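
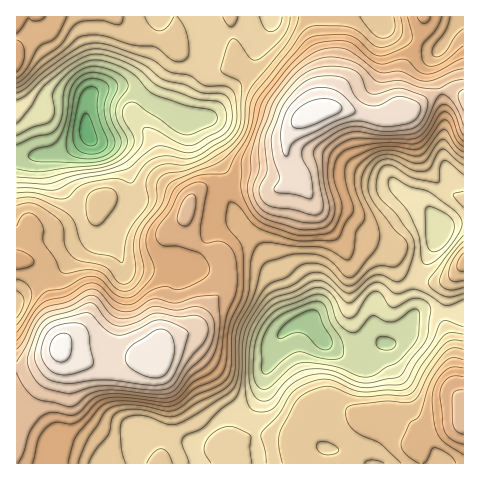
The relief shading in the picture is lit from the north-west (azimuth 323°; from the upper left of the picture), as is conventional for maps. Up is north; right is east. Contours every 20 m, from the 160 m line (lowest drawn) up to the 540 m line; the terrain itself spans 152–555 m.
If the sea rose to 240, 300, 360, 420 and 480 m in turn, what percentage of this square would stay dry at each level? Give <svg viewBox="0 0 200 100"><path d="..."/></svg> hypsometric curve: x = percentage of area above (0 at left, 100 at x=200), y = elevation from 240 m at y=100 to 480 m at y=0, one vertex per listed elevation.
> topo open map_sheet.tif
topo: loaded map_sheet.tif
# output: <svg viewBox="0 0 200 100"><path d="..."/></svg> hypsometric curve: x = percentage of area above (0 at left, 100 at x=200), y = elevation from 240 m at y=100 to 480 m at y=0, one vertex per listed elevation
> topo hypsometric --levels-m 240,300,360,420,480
<svg viewBox="0 0 200 100"><path d="M189 100l-29-25-59-25-48-25-30-25"/></svg>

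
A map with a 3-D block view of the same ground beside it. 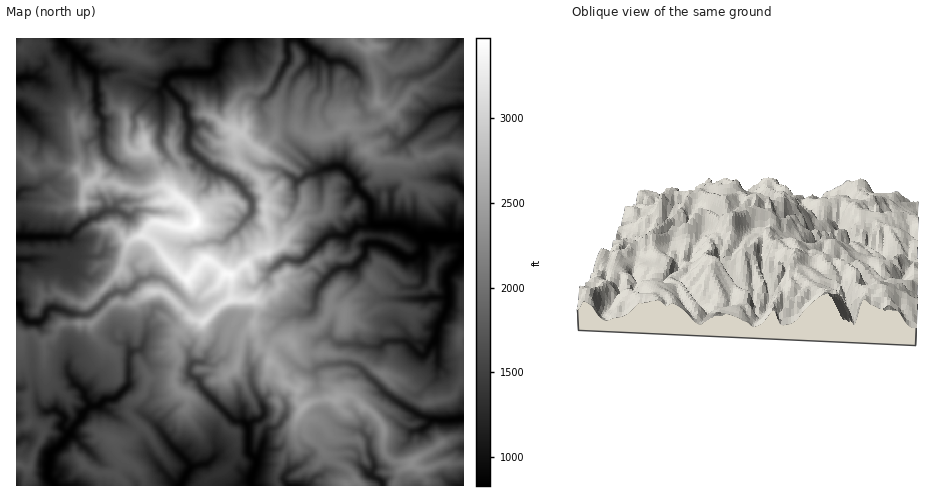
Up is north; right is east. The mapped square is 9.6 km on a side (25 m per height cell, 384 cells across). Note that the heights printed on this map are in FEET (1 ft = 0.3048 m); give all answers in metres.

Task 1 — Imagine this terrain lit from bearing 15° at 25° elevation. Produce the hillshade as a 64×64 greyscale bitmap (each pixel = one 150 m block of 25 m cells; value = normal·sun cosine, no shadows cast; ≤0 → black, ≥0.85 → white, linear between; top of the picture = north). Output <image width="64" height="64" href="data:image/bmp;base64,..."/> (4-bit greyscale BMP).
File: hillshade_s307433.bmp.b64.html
<image width="64" height="64" href="data:image/bmp;base64,Qk12CAAAAAAAAHYAAAAoAAAAQAAAAEAAAAABAAQAAAAAAAAIAAATCwAAEwsAABAAAAAAAAAAAAAAABEREQAiIiIAMzMzAERERABVVVUAZmZmAHd3dwCIiIgAmZmZAKqqqgC7u7sAzMzMAN3d3QDu7u4A////ACR7pVIAAkRYdHmpRImHZVZ3dVdAABd5q6/7A2QQOJQBFHqWUwAVd3dViqY0iap2Z2Z1ZjMQBGiZ3tUEQgBEUQE3eIYzI4uodmirgld4q6iGRoZkJVUhNHvYIxFDJXYhIpqHhkNa3HZnm7klq1RWmYWJdlYgJmMlioJgBKupmYmZupRnma7ENXiZlDrIMyNnZ6lWZ1ETVXiIVXAa3dyXis26ozWr7DFGeHdjnHEjRVVXhzdDQkImd2ZGUVms3ttVeHh1Emu0E2eIh0bJECJHZFeHNCIjU1dmZnoyV4re67uGMkdGh3RHiaqWa7IBEmdUaqdSRjNGdmiZqRJpqpzM/+10WamVWJq8yne7QREUdUbetZUkZEZmiHVTEayoaL7//nec63NbvO2merUSIiVUXMlRViF1NniFIkAW24nKVnd6V6urMUW92WWIUiI0RUbLIiAmIEREZ1I2QFzKzZIAAAJHlSMDVoiIqHQ0QiRVfcADEXADIWdUImdIzd7WAAAAE3h0MSeaQSWKlkZUI2ncABMFYBYBephnhozd6gAWmYdUiXVlfNciABmnZVRIzdAAIxgAIgR5upq6u81wA2i8y5VGZmesoRMyFHVlVWv+UAExNwACSbq5m83d1gBXiau6ljVmeKkRJGZlQ2dmicYCVUBVIjab3cqrvN6ACKu6qrmHZnZ4hhNVZnhTiXeHc0iIdGQ0R6qpiszMtwW8zMy6t2dndnh0RmZmeGamVWVFZ2iIYxRqqFVVd4hSjdy7zdqVVnd2d2RmZVaHepVER0AERXhkFpqEWGQ1dovdyqvbu3VVd2Z2ZWZVaKhGdVRYIhJVZ2Q4qFWJmqzM3Lq83KZ7dVR3aIVmVDR5hSJmZnUiIlZnY2mXaJmbyVZ1VnmoQ1h1VZu9pkQhFIhkNFZ2ZDADV2djaJqqqGaDASE0M0QTZ3Vm7/6oQxEjVmVFRERlAAFHd3Vni8zLlURENXd3dDZ3d5n9dpnMzNhEVEU0NWIDYhV3eIiJvN3ZVWd5mIhkZkR5qbIAnPynioIhEiVlAIy5ECM1VXZ5mslleJmGZVZ4hVmHQjIVIAAFpREAATAGyolwAAASRFVXp2eZmZiIm93riHQSVAACemBJq4MAAH1iRXURJFZDRWiYeKuYiYibu6uYUyNYdZ3rqQW5qFIq5gFVNnm924RGZ3mpm7mGZnd3Q2hURYu83bm7gABazv9QA1dTV5m9tmZUOby823Z4h3iEiEVnrLy6mZmWACatsgBVRmNVU3y6dnZUve7qaJl3mqmYenm7qpiHVXdVYAEAB7dTSKk1h73N7HJM7tmZmK7cmWabnLqZh3d3iIdiIAB8uWR93IhhHP/+lBFEarms/9uJVHlXZnd3eIiXdUVRB8y6q97c2zAAUzvMUjQrrP/piYiWeVVmiZmXZWQ0MzBbu6zv/tvKdkAABN3L3YnP/VJYecuYzczdzJd2IQQwAqqGV6zdzKmrqDV0S9/9tppyJ6mLvKiZiZmHhjMAGKU3hSEAE0Wtq7qrp2Qzvaq4d2i9uHmIhyIQARA2QRGO7JYyNDEjRErMppvJZTARJbu7zMp2VDVlMiIhAQFpvf/qmaq7hniIVMtkqbynQQAxN6h3ZUMQJlNUQyEBABjf/Ge+7clqyYdVKlaGnaiHNFIEdSQiEQFVQXVUQzIAAFeCJWUzMl3ahlQ5RYm8qKt3m1eEFAARFVMzqHd3hjM0EAEgESMkv+2piekWqru4q5mc3GE0ITJFMziJmGiXV2QAAAFGdo3t7szf8Qe4jKq7mZr7AGVTM2Z2jTRWiXU1IAAEiph53+zO7/9gCMuczcuqibEBUkVGm8zbIBR3UxaVet/tyq3t3d7/9gBLvuqu/My7UCIxJnmrzKJCJEMyKtq//riJve3f7uoAAc7dsTvM7/oAI0M1ZmVEEDSIVHecvO/WIjWu69/5AABLyYQVdFV7kAADRFVUMhEBSLqKuru+/TAAA86M/oAAFqkwJZqGEAAAABWJmYVUMhObq7yni770ECMp6V74ACNHczesqIQAAAACWJvcmaqGV7u8y3V6vbREp3zkm8JDJEZFvcmIQBIgADepebu8vMy8vNyoVWaMpljJy8i5l0R0RVrtp5UjVVIhSKqpZry5rMy92WVUVHmVWLv8u8qXalJYmrupdFiIhkRod5Yya8qIrN2lRWR5qoVYvP7L26NBB6zKu5mHipqXd5mHQTd4zLqbymRWZq3NUjm+/srMgACNzd3KeZmamoeZmpdDWYd7zcuDI2d5zcwhXL7sub1iXP7M3cmJmZmZmaq6ZFiGVUWKuhAliZvMukW+28y53RW//cvcu7qZiai6u8hVm6VFQiNVJHqpmsqYOc3Lu7rUCO/su7t4y5qYq7qruYm7unU0RES7zKiKyadLvLqYi2Od7tqbupWsm5msqqqriburlmd4eLzLdnq6yJuph2Zoe+7tuZvc21yqu7uqm8pYmavMqHeIV2VFi73Zq6hlVUSbzLuom7zLecfN27qt1TiWd5qqdnchE2ervaRFZVQzMkVDNZiZm6m1yX3b3e1QSXZkRGmoZkI0acu5MAASNFd1MhEliHebmZWpW825owBHeZhkNZt2VWZr3IQyM0Rnmql0VXh3eKqYeZfLtwAAADRpqph1WbeHdou5MTRYiJqqqqmZh2iay5iLqvsQAAAEZ4m7uodmqqeImqUAA3upqpqby7mHV7vLmYqu9QABADmcyqzKiYWO"/>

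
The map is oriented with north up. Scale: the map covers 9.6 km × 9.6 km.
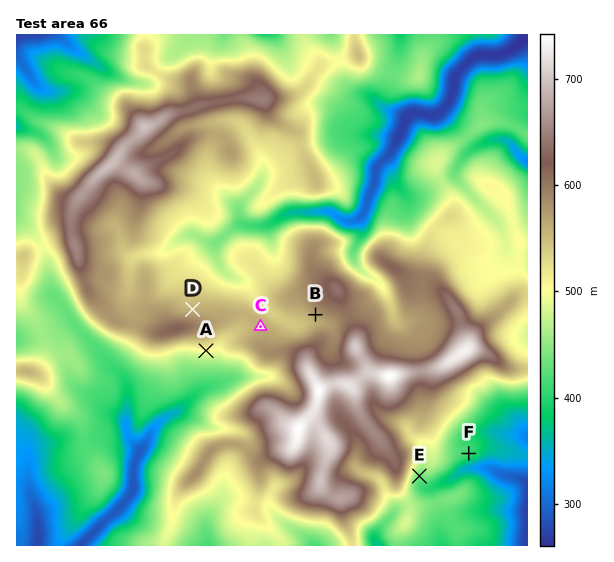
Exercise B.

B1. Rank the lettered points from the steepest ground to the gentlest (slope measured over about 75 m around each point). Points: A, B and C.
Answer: A B C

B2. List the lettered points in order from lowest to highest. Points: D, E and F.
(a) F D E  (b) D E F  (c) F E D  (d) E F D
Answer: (c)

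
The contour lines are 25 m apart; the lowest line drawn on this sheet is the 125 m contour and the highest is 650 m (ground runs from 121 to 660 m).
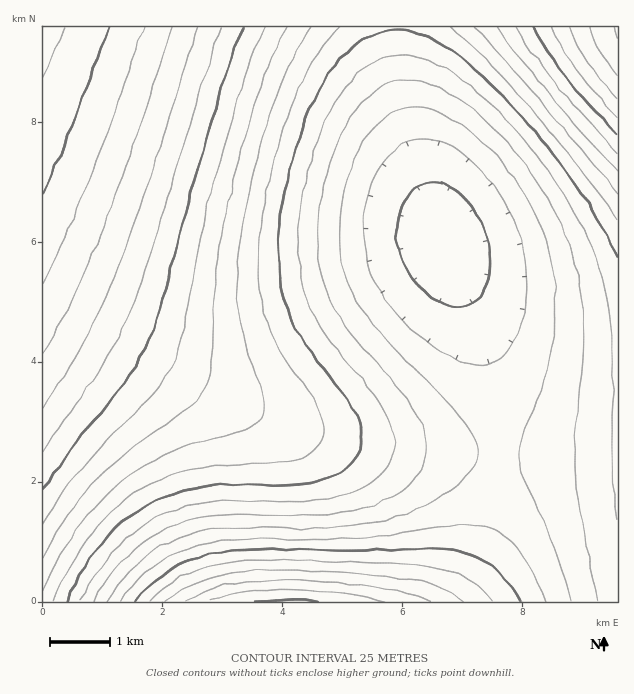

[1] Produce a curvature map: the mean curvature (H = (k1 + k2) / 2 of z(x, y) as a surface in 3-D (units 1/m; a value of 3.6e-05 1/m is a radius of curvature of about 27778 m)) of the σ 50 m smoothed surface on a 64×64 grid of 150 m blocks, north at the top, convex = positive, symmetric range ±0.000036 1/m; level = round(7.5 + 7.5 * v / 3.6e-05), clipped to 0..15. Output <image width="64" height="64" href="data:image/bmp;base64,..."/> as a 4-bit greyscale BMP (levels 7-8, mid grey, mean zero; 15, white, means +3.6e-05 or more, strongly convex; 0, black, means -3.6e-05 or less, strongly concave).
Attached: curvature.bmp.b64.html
<image width="64" height="64" href="data:image/bmp;base64,Qk12CAAAAAAAAHYAAAAoAAAAQAAAAEAAAAABAAQAAAAAAAAIAAATCwAAEwsAABAAAAAAAAAAAAAAABEREQAiIiIAMzMzAERERABVVVUAZmZmAHd3dwCIiIgAmZmZAKqqqgC7u7sAzMzMAN3d3QDu7u4A////AIiHdlVEMiIRERERESIjNERFVVVVVVVVVVZmZ3d4iJmZiId2ZUQzIiIREiIjM0RVVmZmZmZmZmVWZmZnd3iIiZmYh3ZlVEMzIiIiMzRFVmZ3d3d3d3dmZmZmZmZ3eIiJmZiHdmVURDMzMzNEVWZ3iImZmZiIh3d2ZmZmZnd3iIiZmId2ZlVERERERFVmeImZqqqqqpmYh3d2ZmZmd3eIiJmYh3dmVVREREVVZniJqru7zMu7qqmYh3d2ZmZ3d4iImZiId2ZlVVVVVWZ4iaq7zN3d3cy7qpmId3dmZnd3eIiJmIh3dmZVVVZmd4mau83e7u7u3cy7qZiHd3Zmd3d4iImYiHd2ZmZmZneImqvN3u/////u3cuqmId3dmZ3d3iIiZiId3dmZmZneImqvN7v///////tzLqZiHd3Znd3d4iImIiHd3ZmZ3eImqvN7////////+7cuqmId3dmZ3d3iIiYiId3d3d3eImqvN7v/////////ty7qYh3dmZmd3eIiJmIiHd3d3eImavM3v/////////+3cupiHd2ZmZ3d4iImYiId3d3eIiaq83v//////////7ty6mId3ZmZmd3eIiZiIiHd3eIiZq7ze///////////tzLqYh3ZmZmZ3d4iJmIiIiIiIiJmrzN7//////////+3LqpiHdmZmZnd3iImYiIiIiIiJmqvM3v//////////7cupmHdmZmZmZ3eIiZiIiIiIiImaq8ze//////////7cu6mId2ZmZmZnd3iJmYiIiIiIiZqrvN7v////////7ty6mId2ZmVWZmd3eImZiIiIiIiJmqu83e////////7ty6mYd2ZlVVVmZnd4iZmIiIiIiImZqrzN3u//////7dy6qYd2ZlVVVWZmd3iJmZiIiIiIiZmqu8zd7u///u7cy6qYd2ZVVVVVVmZ3eImZmIiIiIiJmZqrvM3d3u7d3Mu6mYd2ZVVVVVVWZnd3iZmYiIiIiIiZmqq7vMzN3czLuqmYd2ZVVEREVVVmZ3eJmZmIiIiIiImZmqq7u8zLu7qpmIdmVVRERERFVWZnd4mZmYiIiIiIiJmZqqqru7qqqZiHdmVURERERERVZmd3iZmZiIiIiIiIiZmZmaqqqZmYh3ZlVERDMzNERFVWZ3d5mZmYiIiIiIiIiJmZmZmYiId2ZVVEQzMzMzREVVZmd3mZmZmIiIiIiIiIiIiIiIh3dmVVREMzMzMzM0RFVmZ3eZmZmYiIiIiIiIiIiId3d2ZlVURDMyIiIiMzREVVZmd5mZmZmIiIiIiIh3d3d3ZmZVVEQzMiIiIiIjM0RFVmZ3mZmZmYiIiIiId3d3d2ZmVVREMzIiIiIiIiMzREVVZmeZmZmZmIiIiId3d3dmZlVURDMyIiEREREiIjM0RVVmZ5mZmZmZiIiIh3d3dmZlVURDMyIiERERERIiMzREVVZmmZmZmZmYiIiHd3dmZlVURDMyIhERERERESIjM0RVVmaZmZmZmZiIiId3d2ZlVURDMyIhEREQERERIiMzREVVZpmZmZmZmYiIiHd3ZmVVREMyIhEREAAAARESIjM0RFVWmZmZmZmZmIiId3dmZVVEMzIiEREAAAAAEREiIzREVVWZmZmZmZmZiIiHd2ZlVUQzMiIREAAAAAARESIjM0RFVZmZmZmZmZmIiId3ZmVVRDMyIhEQAAAAAAEREiIzNERVmZmZmZmZmZiIiHd2ZlVEMzIhERAAAAAAABERIiM0RFWZmZmZmZmZmYiId3ZmVURDMiEREAAAAAAAAREiIzNEVZmZmZmZmZmZmIiHd2ZVREMyIhEQAAAAAAAAERIjM0RVmZmZmZmZmZmYiId3ZlVUQzIiEQAAAAAAAAAREiIzRFWZmZmZmZmZmZmIiHdmZVRDMiIRAAAAAAAAAAERIjNEVZmZmZmZmZmZmYiId3ZlVEMyIhEAAAAAAAAAAREiM0RWmZmZmZmZmZmZmIh3dmVURDMiEQAAAAAAAAABESI0RVaZmZmZqqqZmZmYiId2ZlVEMyIRAAAAAAAAAAESIzRVZpmZmZmqqqmZmZmIh3dmVUQzIhEAAAAAAAAAARIjRFZnmZmZmaqqqpmZmYiHd2ZVRDMiEQAAAAAAAAABEjNFZniZmZmZqqqqmZmZiId3ZlVEMyIRAAAAAAAAABEjNFVniZmZmZmqqqqpmZmIiHdmVUQzIhEAAAAAAAAAEiNFVniamZmZmaqqqqmZmZiId2ZVRDMhEQAAAAAAAAESNEVniauZmZmZqqqqqZmZmIh3ZlVEMyEQAAAAAAAAESNEVniavJmZmZmaqqqpmZmYiHdmVUQzIREAAAAAAAESM0VniavNmZmZmZqqqqmZmZiId2ZVRDIhEQAAAAAAESM0VniavN6ZmZmZmaqqmZmZmIh3ZlVEMiERAAAAAAESM0VniavN75mZmZmZqqqZmZmIh3dmVUQzIhEAAAABESM0VniavN7/mZmZmZmZmZmZmYiHd2ZVRDMiERAAABEiNEVniaze//+ZmZmZmZmZmZmZiId3ZlVEMyIREREREiNEVniaze///5mZmZmZmZmZmZmIh3dmVUQzIiERERIjNFVniaze////mZmZmZmZmZmZmYiHd2ZVRDMyIiIiIjNFVniave////+ZmZmZmZmZmZmZiId3ZlVEQzMiIiIzRFZniavO/////5mZmZmZmZmZmZiIh3dmVVRDMzMzMzRFZniavN7/////"/>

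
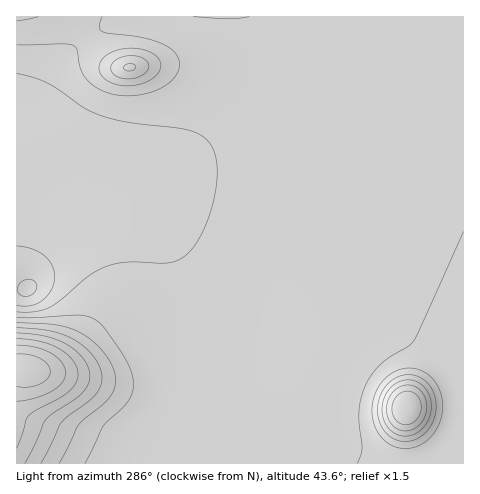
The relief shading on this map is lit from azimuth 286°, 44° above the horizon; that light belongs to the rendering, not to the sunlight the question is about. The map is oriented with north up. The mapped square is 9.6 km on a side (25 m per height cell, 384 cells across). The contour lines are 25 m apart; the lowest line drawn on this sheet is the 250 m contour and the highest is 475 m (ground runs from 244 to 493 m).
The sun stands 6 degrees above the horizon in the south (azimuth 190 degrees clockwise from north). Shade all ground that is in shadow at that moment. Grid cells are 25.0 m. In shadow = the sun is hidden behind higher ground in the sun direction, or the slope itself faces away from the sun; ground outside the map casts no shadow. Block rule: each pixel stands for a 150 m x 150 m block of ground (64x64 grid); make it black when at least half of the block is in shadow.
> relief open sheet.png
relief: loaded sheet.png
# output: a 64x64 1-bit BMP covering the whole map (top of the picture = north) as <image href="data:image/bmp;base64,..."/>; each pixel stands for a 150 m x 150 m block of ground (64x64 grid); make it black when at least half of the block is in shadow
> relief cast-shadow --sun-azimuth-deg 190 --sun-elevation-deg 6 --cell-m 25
<image width="64" height="64" href="data:image/bmp;base64,Qk0+AgAAAAAAAD4AAAAoAAAAQAAAAEAAAAABAAEAAAAAAAACAAATCwAAEwsAAAIAAAAAAAAA////AAAAAAAAAAAAAAAAAAAAAAAAAAAAAAAAAAAAAAAAAAAAAAAAAAAAAAAAAAAAAAAAAAAAAAAAAAAAAAAAAAAAAAAAAAAAAAAAAAAAAAAAAAAAAAAAYAAAAAAAAAfwAAAAAAAAB/AAAAAAAAAH8AAAAAAAAAfwAAAAAAAAA/A/gAAAAAAD8P/AAAAAAAHg/8AAAAAAAOD/wAAAAAAAAP/AAAAAAAAA/4AAAAAAAAD/gAAAAAAAAP+AAAAAAAAA/wAAAAAAAAD/AAAAAAAAAH4AAAAAAAAAfgAAAAAAAAA8AAAAAAAAADAAAAAAAAAAAAAAAAAAAAAAAAAAAAAAAAAAAAAAAAAAAAAAAAAAAAAAAAAAAAAAAAAAAAAAAAAAAAAAAAAAAAAAAAAAAAAAAAAAAAAAAAAAAAAAAAAAAAAAAAAAAAAAAAAAAAAAAAAAAAAAAAAAAAAAAAAAAAAAAAAAAAAAAAAAAAAAAAAAAAAAAAAAAAAAAAAAAAAAAAAAAAAAAAAAAAAAAAAAAAAAAAAAAAAAAAAAAAAAAAAAAAAAAAAAAAAAAAAAAAAAAAAAAAAAAAAAAAAAAAAAAAAAAAAAAAAAAAAAAAAAAAAAAAAAAcAAAAAAAAAD4AAAAAAAAAPwAAAAAAAAAeAAAAAAAAAA4AAAAAAAAABAAAAAAAAAAAAAAAAAAA=="/>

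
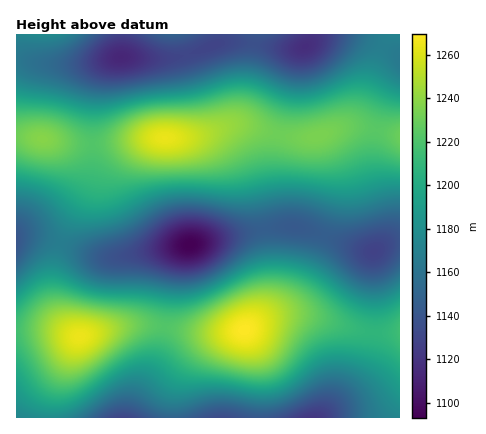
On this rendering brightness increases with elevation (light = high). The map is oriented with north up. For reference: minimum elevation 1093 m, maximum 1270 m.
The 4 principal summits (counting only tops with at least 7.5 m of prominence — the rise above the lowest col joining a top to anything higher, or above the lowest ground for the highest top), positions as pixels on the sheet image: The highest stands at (244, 330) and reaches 1270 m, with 177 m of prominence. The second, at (80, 336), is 1265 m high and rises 43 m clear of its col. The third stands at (164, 138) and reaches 1264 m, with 97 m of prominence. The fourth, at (42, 138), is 1238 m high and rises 16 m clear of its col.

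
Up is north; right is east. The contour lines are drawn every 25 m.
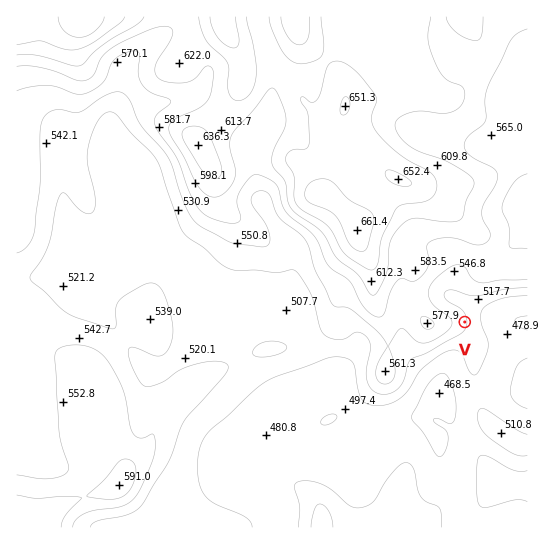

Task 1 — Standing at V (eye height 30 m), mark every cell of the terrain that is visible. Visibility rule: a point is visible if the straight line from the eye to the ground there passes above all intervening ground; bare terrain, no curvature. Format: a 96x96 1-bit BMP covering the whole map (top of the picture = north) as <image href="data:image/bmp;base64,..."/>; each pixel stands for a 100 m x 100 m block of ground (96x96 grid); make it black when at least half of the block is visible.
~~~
<image width="96" height="96" href="data:image/bmp;base64,Qk2+BAAAAAAAAD4AAAAoAAAAYAAAAGAAAAABAAEAAAAAAIAEAAATCwAAEwsAAAIAAAAAAAAA////AAAAAAAGAAAAAPwAf/////8AAAAAADwA//////8AAAAAAAQA//////8AAAAAAAAA//////8AAAAAAAAA//////wAAAgAAAAB/////+AAAAwAAAAD/////8AAAB4AAAAH/////4AAAB8AAAAP/////wAAAA8AAAAH/////wAAAA4AAAAA/////wAAAAAAAAAAP////gAAAAAAAAAAH////gAAAAAAAAAAD////gAAAAAAAAAAB////AAAAAAAAAAAA////AcAAAAAAAAAAP///A8AAAAAAAAAAH///D8AAAAAAAAAAD///f8AAAAAAAAAAB////8AAAAAAAAAAAf///8AAAAAAAAAAAP///8AAAAAAAAAAAH///8AAAAAAAAAAAD///8AAAAAAAAAAAD///8AAAAAAAAAAAH///8AAAAAAAAAAAH///8AAAAAAAAAAAP///8AAAAAAAAAAAf///8AAAAAAAAAAAf///8AAAAAAAAAAAf///8AAAAAAAAAAAM///8AAAAAAAAAAAAP//8AAAAAAAAAAAAH//8AAAAAAAAAAAAD//8AAAAAAAAAAAAD//8AAAAAAAAAAAAD//8AAAAAAAAAAAAD//8AAAAAAAAAAAAD//8AAAAAAAAAAAAH//8AAAAAAAAAAAAP//8AAAAAAAAAAAAP//8AAAAAAAAAABgf//8AAAAAAAAAABw///8AAAAAAAAAABw///8AAAAAAAAAAB4///8AAAAAAAAAAB8///8AAAAAAAAAAB8///8AAAAAAAAAAD8f/j8AAAAAAAAAAD4P/gwAAAAAAAAAAH4P/4AAAAAAAAAAAH4H/+AAAAAAAAAAAHwH/+AAAAAAAAAAAHwP/+AAAAAAAAAAAH4P/4AAAAAAAAAAAH8//AAAAAAAAAAAAD//+AAAAAAAAAAAAD//+AAAAAAAAAAAAA//8AAAAAAAAAAAAAf/gAAAAAAAAAAAAAP/AAAAAAAAAAAAAAP/AAAAAAAAAAAAAAf/AAAAAAAAAAAAAAf/AAAAAAAAAAAAAAAAAAAAAAAAAAAAAAAAAAAAAAAAAAAAAAAAAAAAAAAAAAAAAAAAAAAAAAAAAAAAAAAAAAAAAAAAAAAAAAAAAAAAAAAAAAAAAAAAAAAAAAAAAAAAAAAAAAAAAAAAAAAAAAAAAAAAAAAAAAAAAAAAAAAAAAAAAAAAAAAAAAAAAAAAAAAAAAAAAAAAAAAAAAAAAAAAAAAAAAAAAAAAAAAAAAAAAAAAAAAAAAAAAAAAAAAAAAAAAAAAAAAAAAAAAAAAAAAAAAAAAAAAAAAAAAAAAAAAAAAAAAAAAAAAAAAAAAAAAAAAAAAAAAAAAAAAAAAAAAAAAAAAAAAAAAAAAAAAAAAAAAAAAAAAAAAAAAAAAAAAAAAAAAAAAAAAAAAAAAAAAAAAAAAAAAAAAAAAAAAAAAAAAAAAAAAAAAAAAAAAAAAAAAAAAAAAAAAAAAAAAAAAAAAAAAAAAAAAAAAAAAAAAAAAAAAAAAAAAAAAAAAAAAAAAAAAAAAAAAA="/>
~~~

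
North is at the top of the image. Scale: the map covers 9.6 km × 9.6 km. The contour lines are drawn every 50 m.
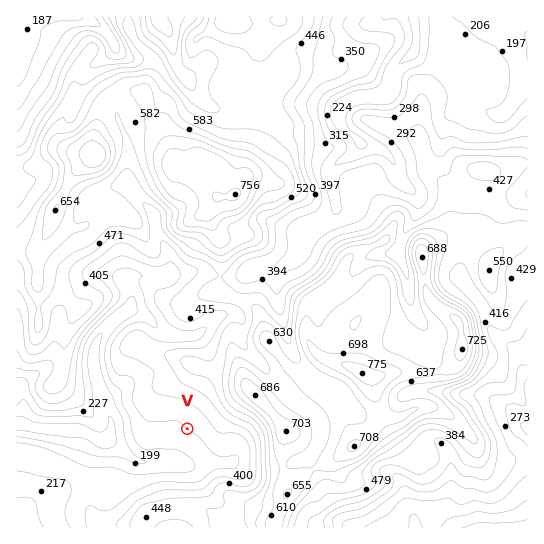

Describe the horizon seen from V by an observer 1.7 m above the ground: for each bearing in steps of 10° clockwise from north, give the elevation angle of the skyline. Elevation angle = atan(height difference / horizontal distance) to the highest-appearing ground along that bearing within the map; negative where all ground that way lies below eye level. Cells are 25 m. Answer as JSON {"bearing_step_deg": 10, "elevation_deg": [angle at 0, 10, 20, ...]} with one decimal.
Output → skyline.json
{"bearing_step_deg": 10, "elevation_deg": [7.9, 8.3, 8.3, 8.8, 11.8, 14.9, 15.7, 14.6, 12.8, 12.6, 11.0, 9.4, 9.0, 8.3, 7.6, 6.1, 5.4, 5.4, 4.9, 4.8, 4.5, 3.7, 0.8, 0.0, -0.7, -0.9, -0.4, -1.0, -0.2, 1.7, 2.9, 3.2, 3.9, 4.2, 5.2, 6.1]}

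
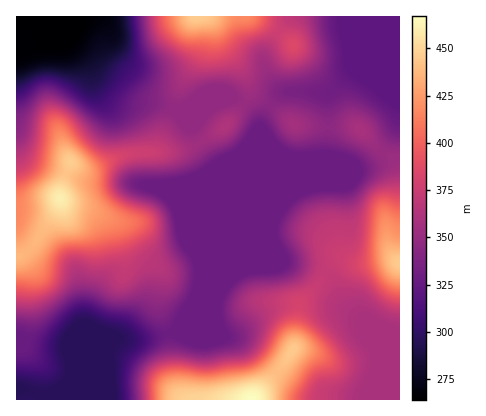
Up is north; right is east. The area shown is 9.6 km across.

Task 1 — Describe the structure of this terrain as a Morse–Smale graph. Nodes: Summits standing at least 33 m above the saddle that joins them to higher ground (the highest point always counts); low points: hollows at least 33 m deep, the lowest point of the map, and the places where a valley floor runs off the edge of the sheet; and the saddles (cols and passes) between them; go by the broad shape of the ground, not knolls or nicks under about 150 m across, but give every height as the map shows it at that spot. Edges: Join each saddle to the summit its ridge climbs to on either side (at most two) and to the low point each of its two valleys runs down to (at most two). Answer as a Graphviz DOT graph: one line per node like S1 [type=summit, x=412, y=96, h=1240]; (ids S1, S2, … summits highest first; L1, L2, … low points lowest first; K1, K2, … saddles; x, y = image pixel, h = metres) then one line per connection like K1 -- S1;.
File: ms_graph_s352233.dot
graph terrain {
  S1 [type=summit, x=252, y=398, h=467];
  S2 [type=summit, x=60, y=198, h=460];
  S3 [type=summit, x=196, y=18, h=446];
  S4 [type=summit, x=398, y=262, h=445];
  L1 [type=low, x=54, y=30, h=264];
  L2 [type=low, x=18, y=388, h=294];
  K1 [type=saddle, x=326, y=272, h=372];
  K2 [type=saddle, x=244, y=104, h=350];
  K3 [type=saddle, x=270, y=106, h=344];
  K1 -- S1;
  K1 -- S4;
  K1 -- L2;
  K2 -- S2;
  K2 -- S3;
  K2 -- L1;
  K2 -- L2;
  K3 -- S1;
  K3 -- S3;
  K3 -- L2;
}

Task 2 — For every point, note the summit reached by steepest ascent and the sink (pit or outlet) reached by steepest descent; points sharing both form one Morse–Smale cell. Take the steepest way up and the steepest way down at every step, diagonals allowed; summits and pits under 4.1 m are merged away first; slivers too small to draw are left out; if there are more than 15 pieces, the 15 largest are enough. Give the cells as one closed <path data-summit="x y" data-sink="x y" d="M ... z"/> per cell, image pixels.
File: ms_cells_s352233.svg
<path data-summit="60 198" data-sink="16 388" d="M68 174l-3 2-3 8-2 18-5 12-21 30-8 8-10 6 0 80 26 8 24 1 4 26 26-26 18-8 26 1 32-7 15-19 8-18 3-14 0-16-21-56-13-16-20-9-22-3-34 0z"/><path data-summit="70 162" data-sink="16 16" d="M40 26l2 16-26 12 0 76 4 18 10 12 36 13 4-11 8 5 14 2 36-15 52-3 20-9-7-14-12-10-3-7-46-14-28-21-13-18-19-18z"/><path data-summit="252 400" data-sink="16 388" d="M178 333l-38 7-26-1-18 8-26 27 0-10-4-17-24-1-26-8 0 62 236 0 25-28-23-23-16-10-20-5z"/><path data-summit="196 16" data-sink="16 16" d="M206 16l-174 2 8 9 32 13 19 18 13 18 34 24 20 4 18 7 26-2 28-11 14 5 5-11-3-16-24-34-9-20z"/><path data-summit="400 262" data-sink="16 388" d="M382 152l-10 10-62 25-18 11-13 14-9 18-51 52 25-11 26-2 14-6 28 4 14 5 4-8 8-5 16 4 14 0 14-3 16 2-10-18-1-16 11-18 1-38-2-10z"/><path data-summit="294 124" data-sink="16 388" d="M272 106l-9 12-61 148-6 26-8 22 82-84 14-24 8-8 10-6 14-14 10-22 2-29-34-2z"/><path data-summit="294 46" data-sink="400 80" d="M400 16l-106 1-9 7-18 24-3 8 2 16 7 12 5 5 8 3 42 1 26-23 22 9 24 0z"/><path data-summit="292 350" data-sink="16 388" d="M290 263l-6 0-14 6-22 1-26 10-45 44-5 8 46 2 20 5 10 6 30 26 17-27 4-38 17-18 9-16-9-4z"/><path data-summit="292 350" data-sink="400 400" d="M326 272l-10 16-17 18-4 38-18 28 23 16 18 7 16-1 34 6 26 0-34-82-17-16-10-22z"/><path data-summit="400 262" data-sink="400 400" d="M342 259l-10 4-6 9 7 8 10 22 17 16 31 76 3 6 6 0 0-136-6-4-40 3z"/><path data-summit="70 162" data-sink="16 388" d="M200 143l-20 8-52 3-36 15-8 0-14-7-4 12 22 8 46 1 14 3 12 6 10 8 7 10 17 46 1-44 19-46-1-4z"/><path data-summit="226 126" data-sink="16 388" d="M244 104l-22 25-22 13 13 20 1 4-19 46 0 46 3 14 61-146-6-14z"/><path data-summit="360 130" data-sink="400 80" d="M354 70l-27 24 1 32 30 2 24 23 13-19 4-12 1-40-24-1z"/><path data-summit="196 16" data-sink="400 80" d="M296 16l-90 0 7 6 9 20 20 26 10 24 18 13 10-11 6-2-8-3-9-11-5-12 0-10 16-26 8-10z"/><path data-summit="60 198" data-sink="16 16" d="M16 130l0 127 10-5 8-8 21-30 5-12 0-10 6-18-40-17-6-9z"/>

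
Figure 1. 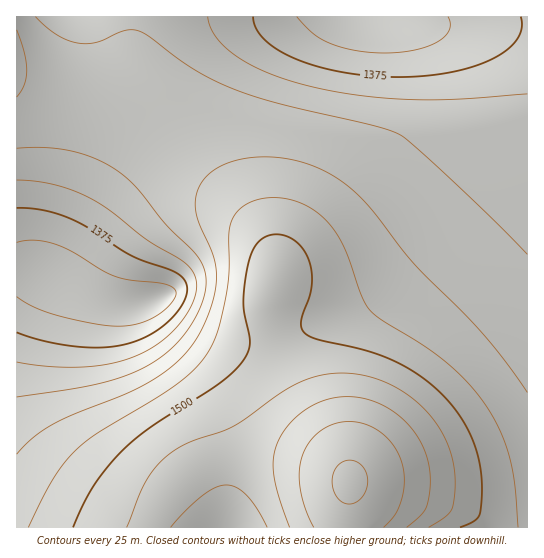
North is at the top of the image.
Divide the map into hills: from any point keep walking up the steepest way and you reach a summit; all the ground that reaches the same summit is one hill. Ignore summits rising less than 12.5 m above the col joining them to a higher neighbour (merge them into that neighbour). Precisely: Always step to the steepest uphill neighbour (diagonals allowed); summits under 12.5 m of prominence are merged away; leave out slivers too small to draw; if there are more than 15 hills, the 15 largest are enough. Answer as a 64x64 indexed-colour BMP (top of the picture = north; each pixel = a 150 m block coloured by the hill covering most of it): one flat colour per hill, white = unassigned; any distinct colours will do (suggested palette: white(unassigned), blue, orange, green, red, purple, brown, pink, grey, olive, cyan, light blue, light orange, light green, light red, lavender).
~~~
<image width="64" height="64" href="data:image/bmp;base64,Qk12CAAAAAAAAHYAAAAoAAAAQAAAAEAAAAABAAQAAAAAAAAIAAATCwAAEwsAABAAAAAAAAAA////ALR3HwAOf/8ALKAsACgn1gC9Z5QAS1aMAMJ34wB/f38AIr28AM++FwDox64AeLv/AIrfmACWmP8A1bDFABEREREREREREREREREREREREREREREREREREREREREREREREREREREREREREREREREREREREREREREREREREREREREREREREREREREREREREREREREREREREREREREREREREREREREREREREREREREREREREREREREREREREREREREREREREREREREREREREREREREREREREREREREREREREREREREREREREREREREREREREREREREREREREREREREREREREREREREREREREREREREREREREREREREREREREREREREREREREREREREREREREREREREREREREREREREREREREREREREREREREREREREREREREREREREREREREREREREREREREREREREREREREREREREREREREREREREREREREREREREREREREREREREREREREREREREREREREREREREREREREREREREREREREREREREREREREREREREREREREREREREREREREREREREREREREREREREREREREREREREREREREREREREREREREREREREREREREREREREREREREREREREREREREREREREREREREREREREREREREREREREREREREREREREREREREREREREREREREREREREREREREREREREREREREREREREREREREREREREREREREREREREREREREREREREREREREREREREREREREREREREREREREREREREREREREREREREREREREREREREREREREREREREREREREREREREREREREREREREREREREREREREREREREREREREREREREREREREREREREREREREREREREREREREREREREREREREREREREREREREREREREREREREREREREREREREREREREREREREREREREREREREREREREREREREREREREREREREREREREREREREREREREREREREREREREREREREREREREREREREREREREREREREREREREREREREREREREREREREREREREREREREREREREREREREREREREREREREREREREREREREREREREREREREREREREREREREREREREREREREREREREREREREREREREREREREREREREREREREREREREREREREREREREREREREREREREREREREREREREREREREREREREREREREREREREREREREREREREREREREREREREREREREREREREREREREREREREREREREREREREREREREREREREREREREREREREREREREREREREREREREREREiIhERERERERERERERERERERERERERERERERERERERESIiERERERERERERERERERERERERERERERERERERERERIiIhEREREREREREREREREREREREREREREREREREREREiIiERERERERERERERERERERERERERERERERERERERESIiIRERERERERERERERERERERERERERERERERERERERIiIiEREREREREREREREREREREREREREREREREREREREiIiIRERERERERERERERERERERERERERERERERERERESIiIiERERERERERERERERERERERERERERERERERERERIiIiIREREREREREREREREREREREREREREREREREREREiIiIhERERERERERERERERERERERERERERERERERERESIiIiIRERERERERERERERERERERERERERERERERERERIiIiIhEREREREREREREREREREREREREREREREREREREiIiIiIRERERERERERERERERERERERERERERERERERESIiIiIhERERERERERERERERERERERERERERERERERERIiIiIiEREREREREREREREREREREREREREREREREREREiIiIiIhERERERERERERERERERERERERERERERERERESIiIiIiERERERERERERERERERERERERERERERERERERIiIiIiIhEREREREREREREREREREREREREREREREREREiIiIiIiERERERERERERERERERERERERERERERERERESIiIiIiIRERERERERERERERERERERERERERERERERERIiIiIiIhEREREREREREREREREREREREREREREREREREiIiIiIiERERERERERERERERERERERERERERERERERESIiIiIiIhERERERERERERERERERERERERERERERERERIiIiIiIiEREREREREREREREREREREREREREREREREREiIiIiIiIRERERERERERERERERERERERERERERERERESIiIiIiIhERERERERERERERERERERERERERERERERERIiIiIiIhEREREREREREREREREREREREREREREREREREiIiIiIiERERERERERERERERERERERERERERERERERESIiIiIiIRERERERERERERERERERERERERERERERERERIiIiIiIREREREREREREREREREREREREREREREREREREiIiIiIhERERERERERERERERERERERERERERERERERESIiIiIhERERERERERERERERERERERERERERERERERER"/>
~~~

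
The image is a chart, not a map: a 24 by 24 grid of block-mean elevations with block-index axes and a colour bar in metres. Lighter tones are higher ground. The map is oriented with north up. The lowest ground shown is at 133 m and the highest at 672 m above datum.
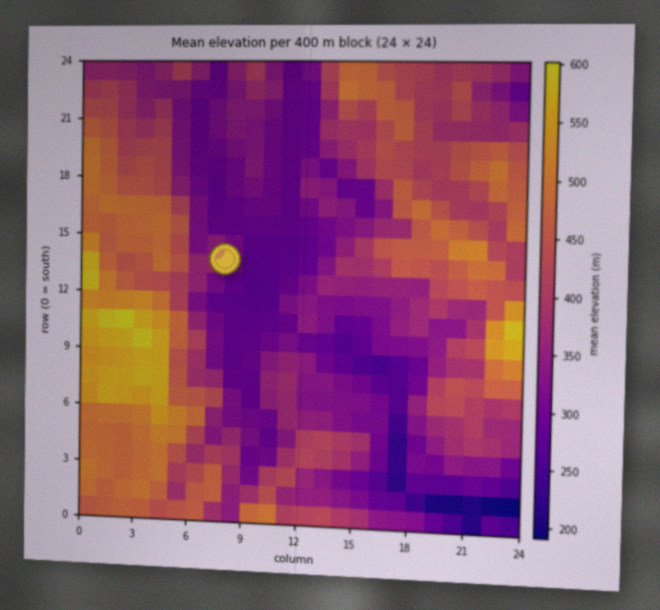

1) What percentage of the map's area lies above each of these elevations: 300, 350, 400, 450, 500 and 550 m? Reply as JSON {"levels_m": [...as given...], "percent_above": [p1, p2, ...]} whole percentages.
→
{"levels_m": [300, 350, 400, 450, 500, 550], "percent_above": [81, 60, 44, 27, 11, 5]}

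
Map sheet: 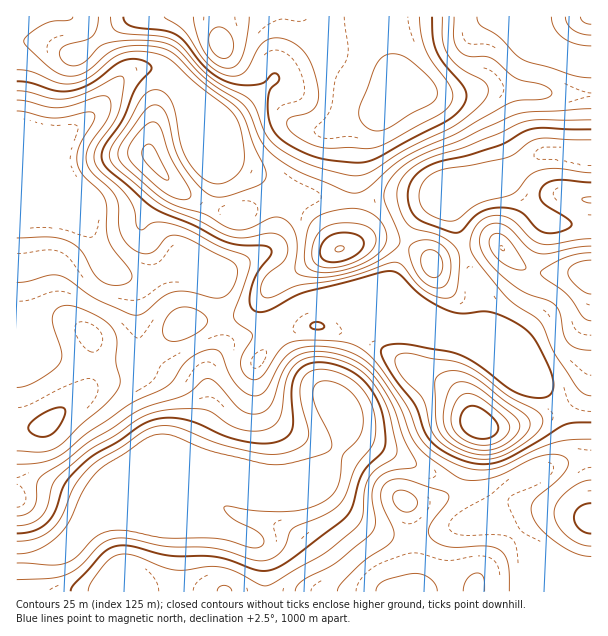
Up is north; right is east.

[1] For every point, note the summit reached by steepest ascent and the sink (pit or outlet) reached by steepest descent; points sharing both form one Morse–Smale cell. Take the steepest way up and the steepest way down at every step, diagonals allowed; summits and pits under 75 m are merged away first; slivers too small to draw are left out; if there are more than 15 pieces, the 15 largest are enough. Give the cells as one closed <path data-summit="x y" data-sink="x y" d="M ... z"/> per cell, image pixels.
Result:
<path data-summit="221 45" data-sink="36 557" d="M591 16l-575 1 1 575 575-1-1-133-18 2-21 6-13 6-14 10-18 6-8 10-1 6 11 24-8-8-22-9-7-13-17-14-99-50-6 2-10 8-4-18 0-39 14-33 8-22-19-19-9-6-13-5-12 4-38 25-25 6-14 6-12 12 7-16-5-49-1-8-4-4-11-3 22-3 42-20 5-6 6-21 0-24-7-14 9 9 33 0 29 4 31 0 30-4 29 0 54-22 27-4-81 35-11 11-10 14-19 54-44 18-15 4 67 1 50 21 31 2 2-3-1-27-29-85 0-5 4-4 14-10 28-12 12-8-2 6 37 38 18 4 29 0z"/><path data-summit="479 425" data-sink="36 557" d="M380 307l-49 1 8 5 19 19-8 22-14 33 0 39 4 18 10-8 6-2 99 50 17 14 7 13 13 5 12 7-6-19 4-10 5-6 18-6 14-10 21-9 10-10 0-22-11-26-25-25-37-14-12-11-24-15z"/><path data-summit="591 275" data-sink="36 557" d="M507 180l-37 16-18 14 18 63 10 21 2 33-2 3-25 0-56-23-19 1 81 32 24 15 12 11 37 14 20 19 14 26 3 18-1 10-10 9 31-4 1-233-29-1-18-4-13-11z"/><path data-summit="339 249" data-sink="36 557" d="M507 172l-22 2-54 22-29 0-30 4-31 0-29-4-33 0-6-6 4 11 0 24-6 21-5 6-42 20-22 3 11 3 4 4 1 8 5 49-6 14 20-15 26-6 13-6 15-13 14-7 10-4 9 4 14 0 52-22 20-54 10-14 11-11 73-30z"/>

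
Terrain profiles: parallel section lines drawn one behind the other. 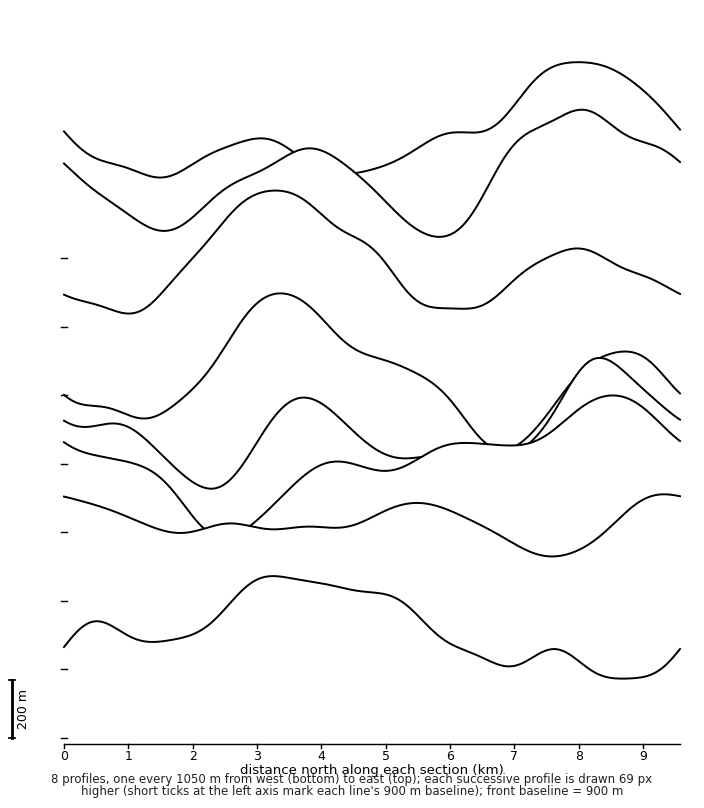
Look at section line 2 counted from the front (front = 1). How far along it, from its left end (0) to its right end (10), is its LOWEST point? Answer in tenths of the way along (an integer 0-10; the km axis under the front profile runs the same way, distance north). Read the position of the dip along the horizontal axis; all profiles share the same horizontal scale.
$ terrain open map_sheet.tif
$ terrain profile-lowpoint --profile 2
8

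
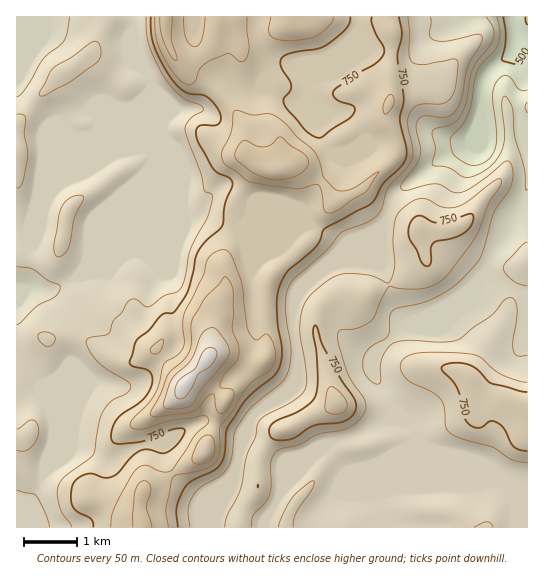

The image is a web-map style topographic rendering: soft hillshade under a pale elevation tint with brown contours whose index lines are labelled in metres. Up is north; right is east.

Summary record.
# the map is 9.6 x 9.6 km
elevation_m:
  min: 460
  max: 970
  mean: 710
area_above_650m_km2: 81.9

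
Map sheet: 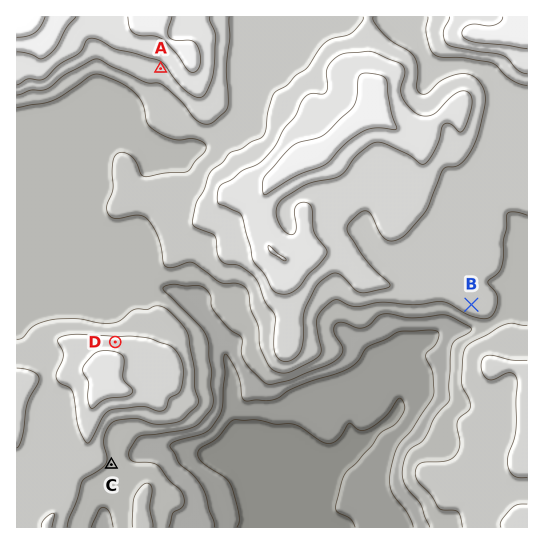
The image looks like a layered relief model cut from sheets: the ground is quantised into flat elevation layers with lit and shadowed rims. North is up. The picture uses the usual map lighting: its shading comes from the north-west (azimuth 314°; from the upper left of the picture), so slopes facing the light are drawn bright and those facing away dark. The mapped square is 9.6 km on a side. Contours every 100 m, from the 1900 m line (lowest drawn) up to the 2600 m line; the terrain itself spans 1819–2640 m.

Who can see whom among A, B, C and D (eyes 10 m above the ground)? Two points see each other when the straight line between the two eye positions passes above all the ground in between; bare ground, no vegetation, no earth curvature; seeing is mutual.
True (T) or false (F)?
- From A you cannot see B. T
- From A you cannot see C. T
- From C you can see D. F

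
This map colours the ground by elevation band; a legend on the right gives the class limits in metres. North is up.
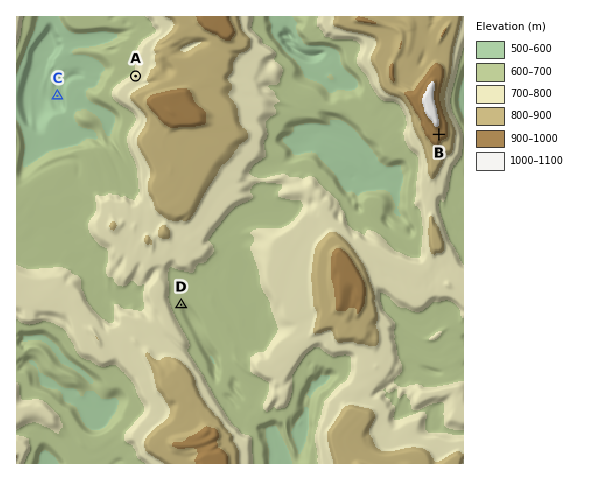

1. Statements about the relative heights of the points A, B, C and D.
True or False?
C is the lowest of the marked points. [True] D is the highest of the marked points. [False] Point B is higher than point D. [True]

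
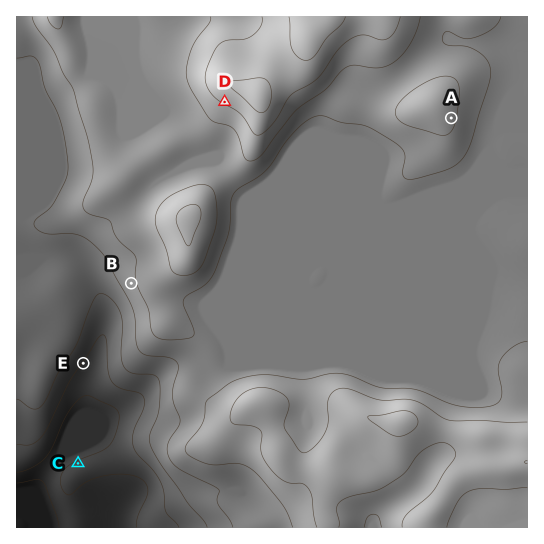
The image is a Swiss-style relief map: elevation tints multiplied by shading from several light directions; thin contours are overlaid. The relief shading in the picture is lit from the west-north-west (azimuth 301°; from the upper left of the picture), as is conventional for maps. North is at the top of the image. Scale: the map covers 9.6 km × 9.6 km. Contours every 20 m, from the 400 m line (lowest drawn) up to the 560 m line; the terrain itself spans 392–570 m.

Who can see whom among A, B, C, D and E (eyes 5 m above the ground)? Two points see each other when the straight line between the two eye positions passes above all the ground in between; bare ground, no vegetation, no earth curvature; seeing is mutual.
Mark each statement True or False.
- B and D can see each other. False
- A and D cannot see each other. True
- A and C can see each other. False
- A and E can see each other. False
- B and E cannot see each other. False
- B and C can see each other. True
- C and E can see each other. True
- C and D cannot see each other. True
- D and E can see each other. False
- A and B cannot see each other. True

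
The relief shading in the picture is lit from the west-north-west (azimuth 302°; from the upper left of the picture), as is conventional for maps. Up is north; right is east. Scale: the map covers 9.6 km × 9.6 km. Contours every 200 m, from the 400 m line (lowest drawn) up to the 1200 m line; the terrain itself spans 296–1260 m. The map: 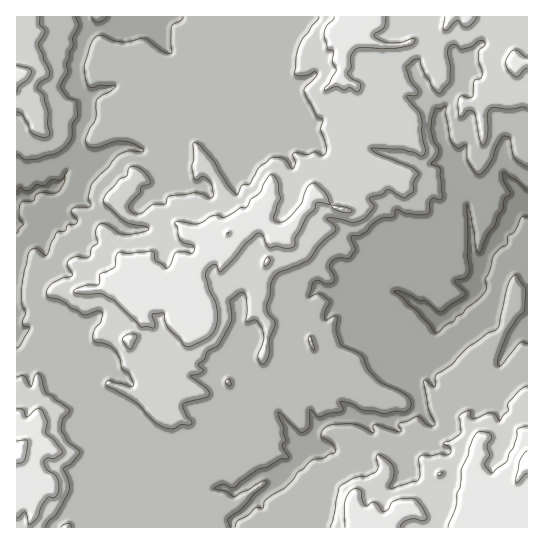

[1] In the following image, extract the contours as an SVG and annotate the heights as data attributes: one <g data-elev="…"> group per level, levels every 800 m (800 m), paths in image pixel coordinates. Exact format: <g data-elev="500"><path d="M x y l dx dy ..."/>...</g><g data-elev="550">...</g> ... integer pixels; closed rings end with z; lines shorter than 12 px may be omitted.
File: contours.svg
<g data-elev="800"><path d="M45 527l4-6 8-7 12-23 0-9-6-13 9-6 8-12-12-9-7-12 2-11 6-8 0-2-23-16-7-19-4 1-4 11-6-10-3-1-5 2"/><path d="M71 527l-2-4-6 2-2 2"/><path d="M230 386l1-1 0-3-4-3-1 3z"/><path d="M527 386l-8 5-10 11-2 3 1 6-9 10-3-6-3-2-6 0-13 5-4-1 0-7-9 4-2 3 2 16-10 7-8 3 7 4 1 6-4 2-8-1-8 2-8-1-3 2-1 4 1 14-3 6-27 7-1-2 5-12-1-8-10-9-4-2-2 0 1 12-3 5-9 5-7-1-6 3-14 8-9 40"/><path d="M313 350l2 0-5-14-1 5z"/><path d="M17 112l6 3 10 19 10 3 6-2-1-24-4-14-7-8 2-6 8-5 3-4-11-28 0-4 6-11-5-6 0-8"/><path d="M319 17l-19 28-4 10-2 18 3 2 4 1 8-1 5-3 3 1-1 4-12 13 11 24 8 5-2 11 5 17-1 8-3 0-7-3-8 3-13-2-1 2 2 8-2 6-10-10-6-2-6 1-13 11-8 15-8 1-5 10-9-10-16-26-13-14-5-2-1 2 1 13-2 9 2 11 3 2 6-4 6 4 3 6 1 11-4 1-6-4-8-1-25 3-3 2-2 6-12 1-10 7-5 2-7-3-2-4 0-2 10-11 3-8 7-2 1-2-2-5-6-7-7-3-5 0-3 8-8 4-13 15-3 8 23 20 20 5 3 3-18 4-9 0-16-10-7 0-4 9 3 10-6 4-3 10-4 1-8-2-7 3-3 6 6 10-19 7-7 8-1 4 3 3 12 3 22 15 15-4 4 2-1 9-7 9-1 8 2 3 14 3 6 5 5 9 2 9 7 5 5 12-1 1-3 0-21-6-3 2 0 3 29 17 19 19 9 6 10 2 8-4 10 0 1-3-6-7-3-8 0-3 22-6 4-3 0-2-2-4-17-12 0-2 8-1 5-3 1-1-6-5 7-6 3-8 11-6 10-18 3-9-2-16 1-3 8-6 5 0 2 5 1 9-1 14 1 1 8-2 7 7 2 12-6 18 1 5 4 2 3-2 3-7 0-16 6-14 0-4-7-8-1-7 3-11 1-12 4-8 6-3 28-12 9-14 17-15 0-5-8-7 0-1 8 0 16 4 7-1 7-3 8-9 1-4-5-6 2-2 11-3 4-4 3 0 16 8 8-7 0-8 6-9-2-3-6-4-33-13-7-5 30 0 13 3 7 4 4-2 0-4-2-11-2-24-15-18 10-2 2-4-8-10-4-15 8-6 6-1 5 15 7 13 5 5 4 1 9-12 0-14-2-14 2-7 5-2 7 5 9-2 8-6 4 0 2 4-6 5-1 4 1 8 3 9 0 6-1 1-7 3-1 16-4 1-7-2-3 2-1 8 1 11 3 0 5-6 7 1 5 26 3 7 1 0 4-8 0-23 3-5 4-2 20 2 8-2 5 2"/></g>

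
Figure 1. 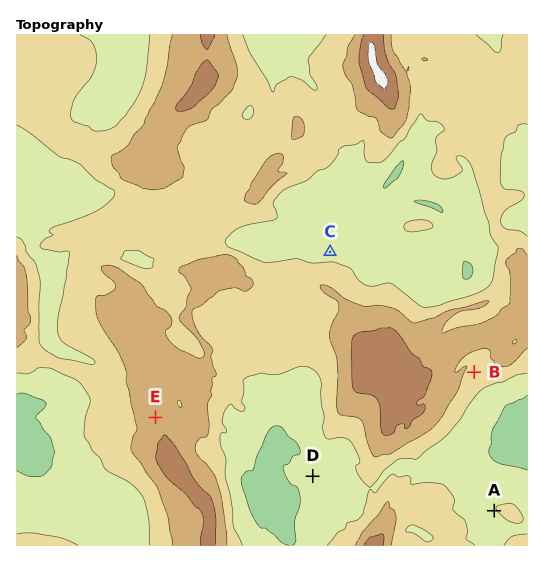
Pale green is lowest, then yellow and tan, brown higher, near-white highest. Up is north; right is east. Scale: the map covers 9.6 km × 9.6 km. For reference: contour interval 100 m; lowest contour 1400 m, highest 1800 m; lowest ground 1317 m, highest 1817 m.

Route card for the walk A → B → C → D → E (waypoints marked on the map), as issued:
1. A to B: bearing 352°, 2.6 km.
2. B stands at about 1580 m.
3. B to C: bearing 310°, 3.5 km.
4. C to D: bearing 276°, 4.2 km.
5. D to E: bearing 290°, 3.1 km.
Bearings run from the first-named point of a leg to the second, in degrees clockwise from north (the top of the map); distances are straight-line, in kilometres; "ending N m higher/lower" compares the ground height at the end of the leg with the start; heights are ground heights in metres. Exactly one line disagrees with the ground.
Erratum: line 4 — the bearing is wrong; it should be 184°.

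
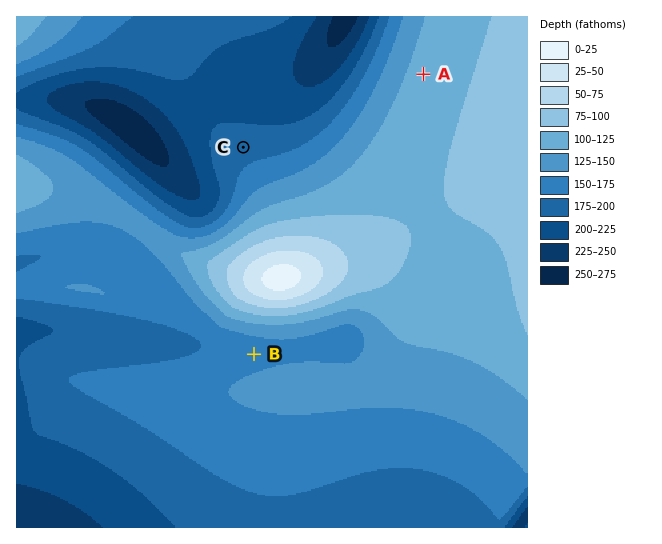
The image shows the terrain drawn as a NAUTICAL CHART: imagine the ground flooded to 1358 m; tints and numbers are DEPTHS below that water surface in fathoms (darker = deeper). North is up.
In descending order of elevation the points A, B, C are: A B C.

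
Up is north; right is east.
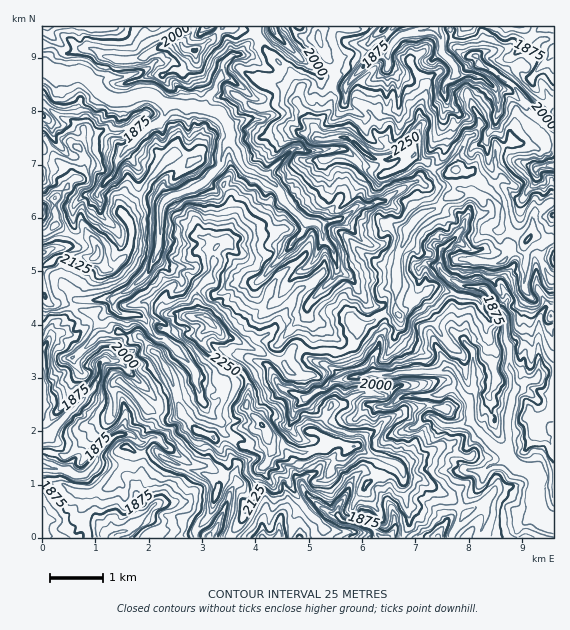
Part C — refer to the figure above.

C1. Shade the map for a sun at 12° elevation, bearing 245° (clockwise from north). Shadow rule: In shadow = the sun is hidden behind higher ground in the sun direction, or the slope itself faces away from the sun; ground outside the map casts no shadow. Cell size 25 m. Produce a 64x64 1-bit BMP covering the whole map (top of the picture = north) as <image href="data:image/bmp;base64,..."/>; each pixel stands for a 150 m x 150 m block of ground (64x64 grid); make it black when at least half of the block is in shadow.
<image width="64" height="64" href="data:image/bmp;base64,Qk0+AgAAAAAAAD4AAAAoAAAAQAAAAEAAAAABAAEAAAAAAAACAAATCwAAEwsAAAIAAAAAAAAA////AAAAAAADABgAAMAAJgMABAQf0gAgAAAGdD+QACAAAAIwfTCA4AAUAzB8MwBIABADEMxgBAgYAAMHhgJmWHwAAQ+EB/94dAAAAwwH/nAGAMEEAA/4AAIBgQYAf/uAQRsAB4D//4AAkAIHj///AAAADg8///5AAEAcH//f/GAAYDg/5/fc4BBgeD/h/5xkCEx4P+wf3OQAHHA//vxwYAY4cD8//5RgB3DwfD//9HAH4eD4+AAkZAeB4fBAwERkAAPHHADAzGSAB4h8QEXY5IAOA+bAQ7DkgGwD8wAHgOQAeAf7gAeA4ADAP/yBj8HAQcAf/IOBwcLAAB/+AwBPxuAAA/4TBn9OwBgH8BoH+AQADQOYHA/gBQA+AwxcB8AlAZ4CdngGxgEB3wD/OIHoAAP/APMxA+AAE98A8fIDEAA3nwj75AAIJz8/GP+AOBgzPz+8fwAwADA/P/w+AAAAeh8H8PwAIAB+B5IR/AgAAD4H2An4CAADvwPwDeAAAAt/N/APhAABzf1n8A+CgOHnYEf6b4AB8edBwxtvgBf588HHzH+AO+n1wQvufwAf+fnHd/cAAE4J+9/3/4Agzijz3/eAAMDGOOfP5gCFgEa4998AAA4AZnB/PwAADgHDcbj/AAAOQ4Hz8fMAAB8HAfDj8gAAHw4HsuHQggAyDhBf+PAOABgcAGwZ8A=="/>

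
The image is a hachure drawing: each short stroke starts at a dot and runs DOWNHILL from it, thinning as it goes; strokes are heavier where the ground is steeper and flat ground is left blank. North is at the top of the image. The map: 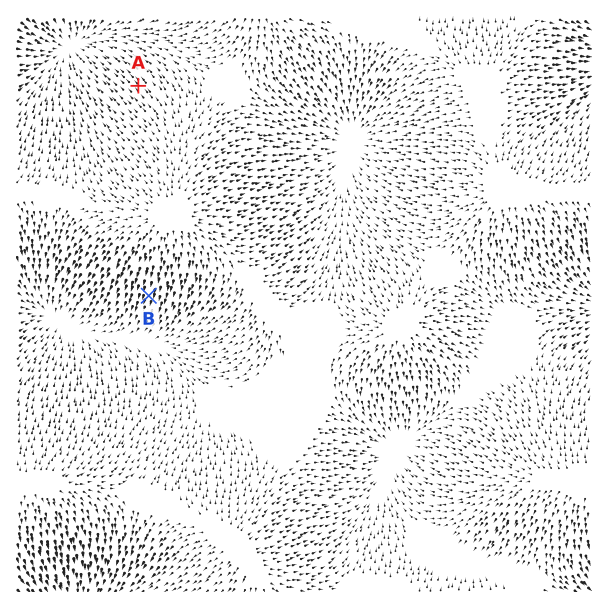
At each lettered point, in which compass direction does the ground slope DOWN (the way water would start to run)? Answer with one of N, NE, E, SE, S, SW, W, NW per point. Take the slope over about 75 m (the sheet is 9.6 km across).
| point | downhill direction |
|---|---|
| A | NW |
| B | S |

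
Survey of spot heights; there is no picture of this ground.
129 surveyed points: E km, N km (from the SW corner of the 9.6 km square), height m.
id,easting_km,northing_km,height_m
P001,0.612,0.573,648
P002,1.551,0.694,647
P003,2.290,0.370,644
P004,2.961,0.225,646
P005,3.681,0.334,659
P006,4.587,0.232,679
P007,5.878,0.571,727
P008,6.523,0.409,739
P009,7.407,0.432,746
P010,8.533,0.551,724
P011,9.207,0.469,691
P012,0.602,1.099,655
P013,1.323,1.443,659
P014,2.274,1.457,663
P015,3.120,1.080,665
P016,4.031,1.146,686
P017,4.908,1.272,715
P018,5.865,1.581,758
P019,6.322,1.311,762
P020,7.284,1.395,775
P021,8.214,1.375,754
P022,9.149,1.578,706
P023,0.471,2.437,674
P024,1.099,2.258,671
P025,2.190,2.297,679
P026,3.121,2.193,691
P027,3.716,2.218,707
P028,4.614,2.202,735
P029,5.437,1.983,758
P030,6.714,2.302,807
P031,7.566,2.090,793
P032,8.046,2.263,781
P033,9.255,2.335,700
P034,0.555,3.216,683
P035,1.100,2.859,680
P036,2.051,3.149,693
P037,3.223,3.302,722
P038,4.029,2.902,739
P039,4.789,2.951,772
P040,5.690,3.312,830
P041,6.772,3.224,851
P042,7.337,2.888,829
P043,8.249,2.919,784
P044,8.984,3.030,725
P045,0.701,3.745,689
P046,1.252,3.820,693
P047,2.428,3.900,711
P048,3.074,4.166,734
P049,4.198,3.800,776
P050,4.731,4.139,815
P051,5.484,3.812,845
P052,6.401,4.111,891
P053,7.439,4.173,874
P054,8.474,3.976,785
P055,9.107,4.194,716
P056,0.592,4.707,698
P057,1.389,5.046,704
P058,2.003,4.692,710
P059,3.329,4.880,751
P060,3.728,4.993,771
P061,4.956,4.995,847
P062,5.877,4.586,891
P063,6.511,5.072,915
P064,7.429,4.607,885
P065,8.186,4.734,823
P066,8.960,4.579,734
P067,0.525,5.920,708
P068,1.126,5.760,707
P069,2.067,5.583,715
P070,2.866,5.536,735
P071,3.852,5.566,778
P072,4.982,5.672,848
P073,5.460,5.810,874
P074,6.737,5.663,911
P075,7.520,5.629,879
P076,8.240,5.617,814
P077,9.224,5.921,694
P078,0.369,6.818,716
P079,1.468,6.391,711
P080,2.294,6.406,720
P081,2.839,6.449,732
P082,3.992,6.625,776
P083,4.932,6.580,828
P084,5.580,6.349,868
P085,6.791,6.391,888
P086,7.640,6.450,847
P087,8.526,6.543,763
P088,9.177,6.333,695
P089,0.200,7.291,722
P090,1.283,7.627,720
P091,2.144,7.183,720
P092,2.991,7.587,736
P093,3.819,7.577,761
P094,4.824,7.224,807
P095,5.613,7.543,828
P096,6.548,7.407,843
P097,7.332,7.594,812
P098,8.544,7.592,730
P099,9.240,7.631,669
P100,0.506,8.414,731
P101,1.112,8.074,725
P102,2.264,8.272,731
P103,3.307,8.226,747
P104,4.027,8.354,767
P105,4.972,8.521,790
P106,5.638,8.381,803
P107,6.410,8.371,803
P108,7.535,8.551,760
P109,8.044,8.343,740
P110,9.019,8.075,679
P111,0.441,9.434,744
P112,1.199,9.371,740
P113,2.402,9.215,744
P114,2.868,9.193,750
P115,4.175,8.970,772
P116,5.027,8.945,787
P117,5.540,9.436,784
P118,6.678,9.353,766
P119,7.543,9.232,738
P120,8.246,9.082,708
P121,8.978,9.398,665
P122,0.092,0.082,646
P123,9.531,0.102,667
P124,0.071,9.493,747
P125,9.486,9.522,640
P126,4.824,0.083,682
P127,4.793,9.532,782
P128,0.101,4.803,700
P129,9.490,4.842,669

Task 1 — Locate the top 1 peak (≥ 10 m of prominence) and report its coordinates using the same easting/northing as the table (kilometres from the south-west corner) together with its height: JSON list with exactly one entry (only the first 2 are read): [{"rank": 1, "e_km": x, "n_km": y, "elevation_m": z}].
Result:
[{"rank": 1, "e_km": 6.59, "n_km": 5.21, "elevation_m": 916}]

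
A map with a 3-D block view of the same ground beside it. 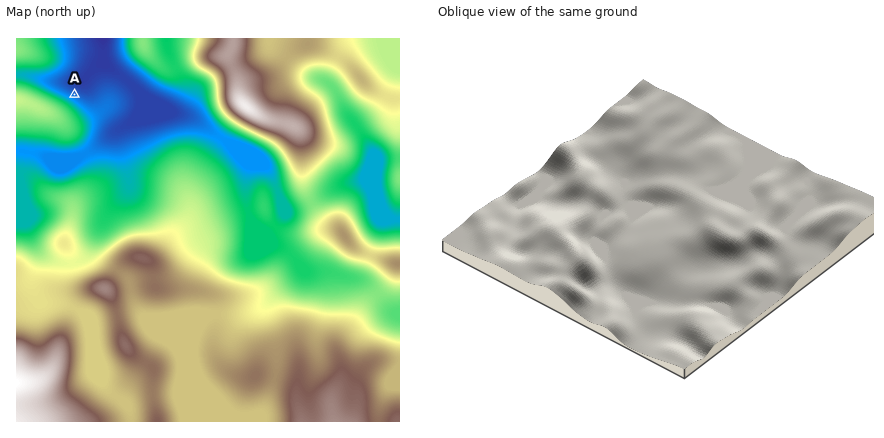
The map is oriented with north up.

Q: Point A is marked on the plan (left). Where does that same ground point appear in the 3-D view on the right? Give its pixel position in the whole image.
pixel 677 332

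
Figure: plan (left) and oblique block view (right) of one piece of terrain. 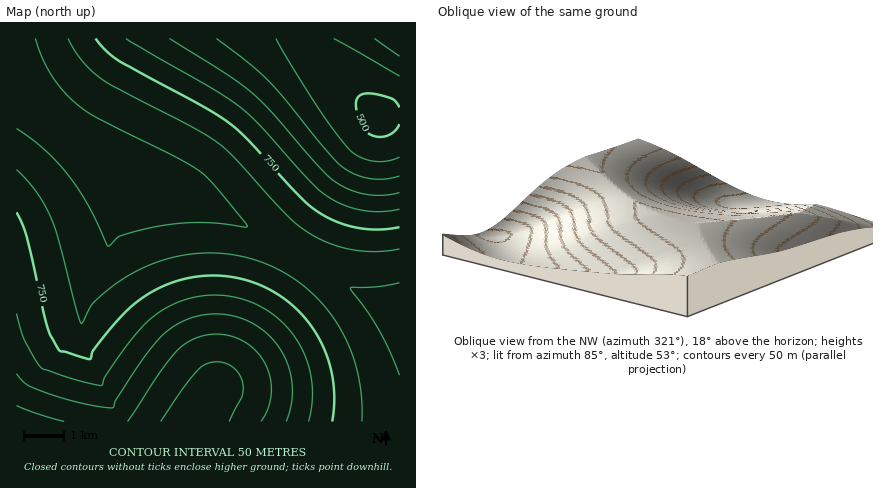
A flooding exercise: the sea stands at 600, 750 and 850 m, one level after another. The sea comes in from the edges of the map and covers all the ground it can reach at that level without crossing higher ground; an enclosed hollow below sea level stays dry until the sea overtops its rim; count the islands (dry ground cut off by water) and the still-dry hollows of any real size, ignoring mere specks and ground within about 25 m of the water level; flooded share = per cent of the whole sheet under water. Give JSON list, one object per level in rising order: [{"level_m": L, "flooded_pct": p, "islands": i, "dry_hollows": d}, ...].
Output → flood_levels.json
[{"level_m": 600, "flooded_pct": 17, "islands": 0, "dry_hollows": 0}, {"level_m": 750, "flooded_pct": 48, "islands": 0, "dry_hollows": 0}, {"level_m": 850, "flooded_pct": 87, "islands": 0, "dry_hollows": 0}]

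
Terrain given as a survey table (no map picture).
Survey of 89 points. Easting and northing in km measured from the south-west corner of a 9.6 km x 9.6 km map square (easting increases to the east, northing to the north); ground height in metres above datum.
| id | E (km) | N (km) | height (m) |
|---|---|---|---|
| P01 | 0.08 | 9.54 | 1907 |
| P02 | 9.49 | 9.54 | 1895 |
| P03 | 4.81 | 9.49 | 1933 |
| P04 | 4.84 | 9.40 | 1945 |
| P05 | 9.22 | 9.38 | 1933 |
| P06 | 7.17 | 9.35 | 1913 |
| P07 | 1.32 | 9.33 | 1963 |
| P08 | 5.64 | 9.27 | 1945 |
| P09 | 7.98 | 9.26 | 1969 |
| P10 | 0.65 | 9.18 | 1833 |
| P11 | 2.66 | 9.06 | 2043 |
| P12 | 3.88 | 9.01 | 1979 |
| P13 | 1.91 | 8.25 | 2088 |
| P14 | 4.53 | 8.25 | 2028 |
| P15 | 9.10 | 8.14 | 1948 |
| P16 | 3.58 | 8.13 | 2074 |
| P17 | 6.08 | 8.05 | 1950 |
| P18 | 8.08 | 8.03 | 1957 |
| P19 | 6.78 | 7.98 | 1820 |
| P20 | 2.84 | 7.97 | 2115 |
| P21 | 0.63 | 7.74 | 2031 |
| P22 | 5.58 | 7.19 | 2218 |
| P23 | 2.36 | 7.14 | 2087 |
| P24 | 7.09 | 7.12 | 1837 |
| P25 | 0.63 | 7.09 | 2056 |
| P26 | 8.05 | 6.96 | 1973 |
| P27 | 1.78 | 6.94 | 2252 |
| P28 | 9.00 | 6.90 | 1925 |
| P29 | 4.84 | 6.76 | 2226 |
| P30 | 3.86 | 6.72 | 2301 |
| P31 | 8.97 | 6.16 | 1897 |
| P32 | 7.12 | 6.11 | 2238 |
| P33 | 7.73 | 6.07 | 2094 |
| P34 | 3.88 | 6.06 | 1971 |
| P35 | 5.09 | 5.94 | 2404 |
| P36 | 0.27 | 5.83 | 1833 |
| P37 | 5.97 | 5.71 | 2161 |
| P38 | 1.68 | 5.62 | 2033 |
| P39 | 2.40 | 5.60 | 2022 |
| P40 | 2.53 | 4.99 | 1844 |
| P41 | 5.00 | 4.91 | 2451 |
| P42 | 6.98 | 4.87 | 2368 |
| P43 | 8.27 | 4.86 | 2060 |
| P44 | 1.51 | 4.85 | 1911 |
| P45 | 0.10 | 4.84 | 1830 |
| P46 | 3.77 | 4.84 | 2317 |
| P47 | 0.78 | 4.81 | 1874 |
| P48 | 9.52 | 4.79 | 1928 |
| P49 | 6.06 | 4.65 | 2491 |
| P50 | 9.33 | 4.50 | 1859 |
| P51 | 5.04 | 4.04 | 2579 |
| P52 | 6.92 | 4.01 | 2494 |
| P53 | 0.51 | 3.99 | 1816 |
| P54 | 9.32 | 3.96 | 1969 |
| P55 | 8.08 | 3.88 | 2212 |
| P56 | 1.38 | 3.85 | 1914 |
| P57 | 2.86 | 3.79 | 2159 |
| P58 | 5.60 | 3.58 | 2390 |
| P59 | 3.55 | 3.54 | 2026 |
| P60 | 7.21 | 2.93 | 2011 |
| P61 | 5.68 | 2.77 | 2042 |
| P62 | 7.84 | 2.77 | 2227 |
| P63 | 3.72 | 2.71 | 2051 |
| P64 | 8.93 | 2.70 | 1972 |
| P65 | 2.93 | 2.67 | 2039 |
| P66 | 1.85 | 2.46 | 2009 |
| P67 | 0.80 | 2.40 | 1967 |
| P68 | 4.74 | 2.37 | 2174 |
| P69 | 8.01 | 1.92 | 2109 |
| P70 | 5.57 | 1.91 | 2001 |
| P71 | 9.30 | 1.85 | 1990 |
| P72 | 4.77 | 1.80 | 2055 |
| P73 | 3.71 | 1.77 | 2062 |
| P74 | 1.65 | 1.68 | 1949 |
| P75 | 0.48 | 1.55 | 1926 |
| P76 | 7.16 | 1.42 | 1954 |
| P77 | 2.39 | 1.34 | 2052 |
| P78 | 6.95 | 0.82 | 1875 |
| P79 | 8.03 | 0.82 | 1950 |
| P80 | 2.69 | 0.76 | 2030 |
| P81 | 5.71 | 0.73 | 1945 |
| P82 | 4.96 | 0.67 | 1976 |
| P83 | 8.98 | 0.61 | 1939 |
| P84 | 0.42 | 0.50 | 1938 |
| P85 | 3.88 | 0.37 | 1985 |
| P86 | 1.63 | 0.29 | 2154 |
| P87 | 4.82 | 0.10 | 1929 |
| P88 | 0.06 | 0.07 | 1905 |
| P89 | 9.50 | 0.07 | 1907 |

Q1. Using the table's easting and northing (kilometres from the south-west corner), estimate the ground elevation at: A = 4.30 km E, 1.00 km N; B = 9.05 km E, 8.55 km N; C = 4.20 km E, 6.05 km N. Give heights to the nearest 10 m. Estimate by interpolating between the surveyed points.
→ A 2000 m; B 1890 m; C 2040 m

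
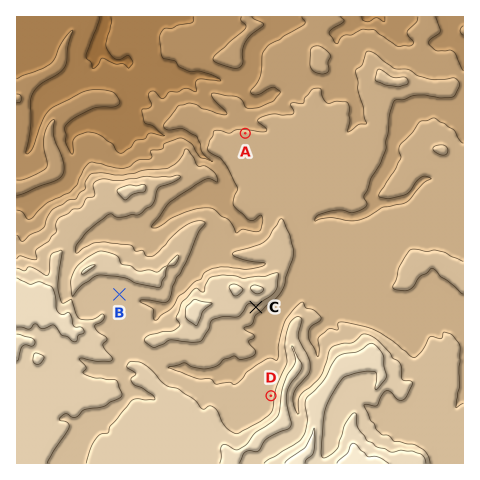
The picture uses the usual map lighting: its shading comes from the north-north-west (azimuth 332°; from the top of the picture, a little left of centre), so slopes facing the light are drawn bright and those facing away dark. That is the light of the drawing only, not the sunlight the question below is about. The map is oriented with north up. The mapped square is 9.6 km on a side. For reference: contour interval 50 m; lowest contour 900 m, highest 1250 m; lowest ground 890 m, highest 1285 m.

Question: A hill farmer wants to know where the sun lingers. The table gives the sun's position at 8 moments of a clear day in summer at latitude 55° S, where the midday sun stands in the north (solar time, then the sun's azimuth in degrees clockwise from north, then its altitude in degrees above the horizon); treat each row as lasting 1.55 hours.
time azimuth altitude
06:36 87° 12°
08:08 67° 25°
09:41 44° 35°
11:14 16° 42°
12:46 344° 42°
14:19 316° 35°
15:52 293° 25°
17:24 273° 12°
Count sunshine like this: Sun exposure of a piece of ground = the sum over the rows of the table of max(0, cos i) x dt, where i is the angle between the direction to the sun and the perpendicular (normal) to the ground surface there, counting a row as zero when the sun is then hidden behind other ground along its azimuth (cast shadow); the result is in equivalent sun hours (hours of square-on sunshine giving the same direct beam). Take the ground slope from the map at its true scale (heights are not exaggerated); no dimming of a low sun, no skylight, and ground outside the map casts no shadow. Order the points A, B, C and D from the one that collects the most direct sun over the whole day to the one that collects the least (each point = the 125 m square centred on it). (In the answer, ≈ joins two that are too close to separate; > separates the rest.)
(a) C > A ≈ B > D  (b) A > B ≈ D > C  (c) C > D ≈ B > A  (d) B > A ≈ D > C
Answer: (b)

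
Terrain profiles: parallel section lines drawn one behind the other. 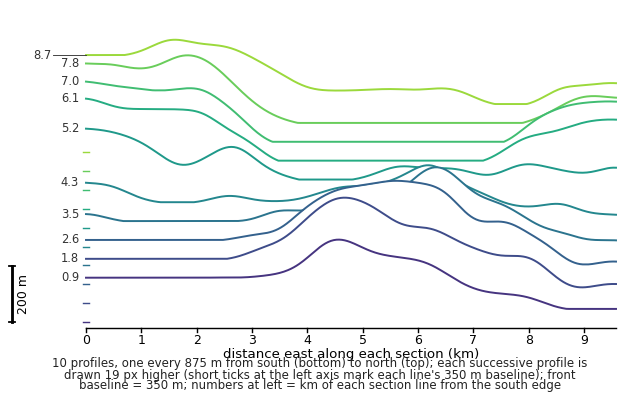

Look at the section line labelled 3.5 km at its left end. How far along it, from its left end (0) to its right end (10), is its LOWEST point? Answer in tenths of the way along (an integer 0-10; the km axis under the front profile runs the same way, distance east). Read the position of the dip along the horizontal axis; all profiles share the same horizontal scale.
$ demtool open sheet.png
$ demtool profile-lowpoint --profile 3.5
10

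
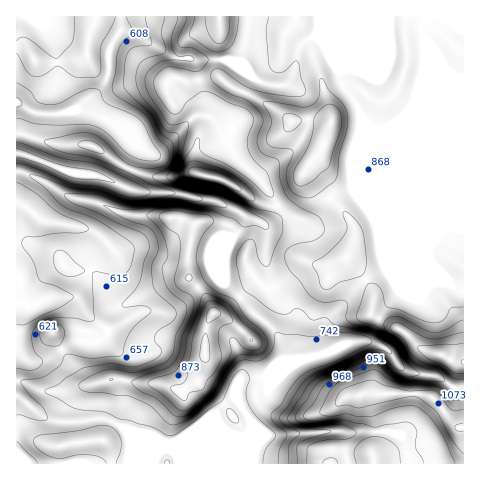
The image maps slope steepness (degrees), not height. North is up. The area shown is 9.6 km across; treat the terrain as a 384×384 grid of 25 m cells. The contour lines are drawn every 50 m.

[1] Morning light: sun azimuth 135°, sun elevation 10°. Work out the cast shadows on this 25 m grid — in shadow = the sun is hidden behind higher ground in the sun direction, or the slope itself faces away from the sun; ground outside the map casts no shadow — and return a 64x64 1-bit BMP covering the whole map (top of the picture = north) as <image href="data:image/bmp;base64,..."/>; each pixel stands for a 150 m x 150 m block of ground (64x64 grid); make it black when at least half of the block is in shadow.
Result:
<image width="64" height="64" href="data:image/bmp;base64,Qk0+AgAAAAAAAD4AAAAoAAAAQAAAAEAAAAABAAEAAAAAAAACAAATCwAAEwsAAAIAAAAAAAAA////AAAAAAAAAAAAAYAAAAAAAAADAAAAAAAAAA/gwAAAAAAAD//gAAAAAAAP/8AAACAAAAAAAAAAAAAABwAAAAAAAAAP4AABAAAAAB/4AAEAAAAAH/wAAwAAAAAf/gDwEAAAAB//x/g5+P4AH//n8H///wAf/+fAOP//gA///wAA///AD///AAD//8AH//8YAE//wAf/8DwwBx/AA/+APngAP+AAAAx/fAA/4AAADn7+AD/wAAGOfPwAP/AAAcgAwAAf/AAAgAAAAB/gAAAAAAAAAAAAAAAAAAAAAAAAAAAAACMAAAAAAAAAcgAAAAAAAAB+AwAAAAAAAPgDBAAAAAAAeAGMAAAAAAAAAYwAAAAAAAAAAAAAAAAAAAAAAAAAAAAIYAAAAAAAAf/4AAAAAAAD//AAAAAAAP//wAAAAAAB//4AAAAAAAP/4AACAAAAB/+fjAcAAAD/AH/4B4AAAMAAf/AHgAAAAAB/wAPAAAAAAH+AAMAAAAHAf4BwYAAAA+B/gHgAAAADwPiA+AAAAAMA8ABwAAAAAAHAAABwAAAAAAAAAvgAAAAAAAAc8AAAAAAAAADAAAAABiAAAAAAAAAGeAAAAAAAAAZ/eAAAAAAAB/9wAAAAAAAH/AAAAAAAAAP8AAAAAAAAA+YAAAAAAAADxwAAAAAAAAEPwAAAAAAAAA/AAAAAAA=="/>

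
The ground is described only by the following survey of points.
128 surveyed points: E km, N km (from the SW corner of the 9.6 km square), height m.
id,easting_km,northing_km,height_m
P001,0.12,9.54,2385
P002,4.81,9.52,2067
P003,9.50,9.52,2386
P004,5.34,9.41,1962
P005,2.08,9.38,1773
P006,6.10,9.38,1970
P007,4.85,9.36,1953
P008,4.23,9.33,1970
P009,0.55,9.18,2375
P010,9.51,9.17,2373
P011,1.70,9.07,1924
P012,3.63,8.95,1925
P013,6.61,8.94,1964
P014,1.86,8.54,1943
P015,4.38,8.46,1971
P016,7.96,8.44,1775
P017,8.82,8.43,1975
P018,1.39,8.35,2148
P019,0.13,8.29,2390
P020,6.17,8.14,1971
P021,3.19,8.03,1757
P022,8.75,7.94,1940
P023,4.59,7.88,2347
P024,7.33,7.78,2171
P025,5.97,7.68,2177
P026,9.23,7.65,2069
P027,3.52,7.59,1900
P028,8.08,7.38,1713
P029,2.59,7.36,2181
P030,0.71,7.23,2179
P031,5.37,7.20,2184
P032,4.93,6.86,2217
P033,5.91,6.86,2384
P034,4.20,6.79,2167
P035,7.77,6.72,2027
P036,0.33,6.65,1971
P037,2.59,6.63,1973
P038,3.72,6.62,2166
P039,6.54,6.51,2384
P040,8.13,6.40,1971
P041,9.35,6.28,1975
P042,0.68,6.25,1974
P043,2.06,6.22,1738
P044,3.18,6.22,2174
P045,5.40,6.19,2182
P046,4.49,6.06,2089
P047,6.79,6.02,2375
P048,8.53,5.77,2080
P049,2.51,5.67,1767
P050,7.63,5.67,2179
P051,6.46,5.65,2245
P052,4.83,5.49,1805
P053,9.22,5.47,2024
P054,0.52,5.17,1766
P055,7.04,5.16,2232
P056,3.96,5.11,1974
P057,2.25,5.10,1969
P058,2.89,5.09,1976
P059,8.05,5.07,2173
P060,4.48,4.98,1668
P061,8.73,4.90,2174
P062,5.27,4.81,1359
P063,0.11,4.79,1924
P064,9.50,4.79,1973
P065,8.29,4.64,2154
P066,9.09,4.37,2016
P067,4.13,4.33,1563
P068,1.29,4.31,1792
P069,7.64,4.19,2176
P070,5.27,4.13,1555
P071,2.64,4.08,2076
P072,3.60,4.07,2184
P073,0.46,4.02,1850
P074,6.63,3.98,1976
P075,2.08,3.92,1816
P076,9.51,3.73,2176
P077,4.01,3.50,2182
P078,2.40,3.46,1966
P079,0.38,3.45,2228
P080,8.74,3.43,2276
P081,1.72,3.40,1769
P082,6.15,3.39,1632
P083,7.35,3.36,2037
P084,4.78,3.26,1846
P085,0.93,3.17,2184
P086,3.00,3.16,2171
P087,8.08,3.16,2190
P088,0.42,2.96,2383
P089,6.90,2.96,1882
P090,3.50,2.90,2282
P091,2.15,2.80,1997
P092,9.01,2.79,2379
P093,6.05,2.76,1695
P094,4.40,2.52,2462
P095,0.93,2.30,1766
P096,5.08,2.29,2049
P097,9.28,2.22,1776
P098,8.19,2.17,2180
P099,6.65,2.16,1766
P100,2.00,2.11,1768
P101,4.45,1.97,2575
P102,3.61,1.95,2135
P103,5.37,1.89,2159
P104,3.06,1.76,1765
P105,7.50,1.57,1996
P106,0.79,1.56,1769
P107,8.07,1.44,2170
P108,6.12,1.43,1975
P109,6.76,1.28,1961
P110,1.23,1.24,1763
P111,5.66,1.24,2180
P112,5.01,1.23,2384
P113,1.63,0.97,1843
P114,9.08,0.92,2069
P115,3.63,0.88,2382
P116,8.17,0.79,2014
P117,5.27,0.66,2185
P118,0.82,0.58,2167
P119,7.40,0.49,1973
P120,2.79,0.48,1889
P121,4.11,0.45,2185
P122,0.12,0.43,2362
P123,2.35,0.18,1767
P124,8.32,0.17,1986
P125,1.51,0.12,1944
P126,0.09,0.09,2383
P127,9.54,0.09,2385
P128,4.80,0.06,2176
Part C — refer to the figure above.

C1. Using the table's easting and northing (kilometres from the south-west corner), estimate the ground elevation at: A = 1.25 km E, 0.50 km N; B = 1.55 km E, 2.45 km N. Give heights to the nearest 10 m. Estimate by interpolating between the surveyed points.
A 1980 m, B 1850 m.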